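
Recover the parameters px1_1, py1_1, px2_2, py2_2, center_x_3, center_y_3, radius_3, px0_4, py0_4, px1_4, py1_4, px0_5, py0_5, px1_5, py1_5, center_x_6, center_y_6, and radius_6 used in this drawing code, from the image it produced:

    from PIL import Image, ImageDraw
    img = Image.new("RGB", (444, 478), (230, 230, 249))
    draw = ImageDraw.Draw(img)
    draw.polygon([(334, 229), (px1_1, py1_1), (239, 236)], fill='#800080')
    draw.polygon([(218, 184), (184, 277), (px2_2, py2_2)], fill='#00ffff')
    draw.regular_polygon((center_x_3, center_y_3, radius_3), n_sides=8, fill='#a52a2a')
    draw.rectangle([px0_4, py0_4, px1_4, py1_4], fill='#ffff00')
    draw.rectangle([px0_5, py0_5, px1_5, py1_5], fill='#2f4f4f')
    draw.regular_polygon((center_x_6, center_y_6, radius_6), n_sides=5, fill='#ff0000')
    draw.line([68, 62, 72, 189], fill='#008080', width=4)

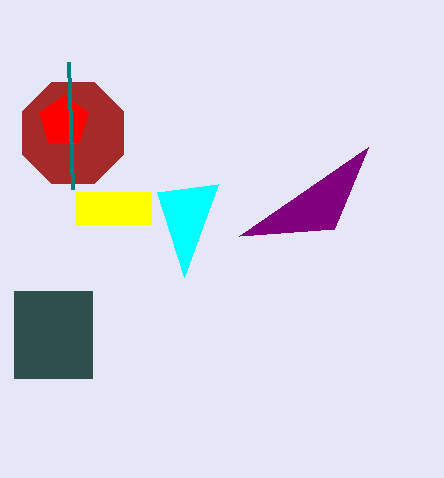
px1_1 = 368; py1_1 = 147; px2_2 = 157; py2_2 = 192; center_x_3 = 73; center_y_3 = 133; radius_3 = 55; px0_4 = 76; py0_4 = 192; px1_4 = 151; py1_4 = 224; px0_5 = 14; py0_5 = 291; px1_5 = 92; py1_5 = 378; center_x_6 = 64; center_y_6 = 121; radius_6 = 26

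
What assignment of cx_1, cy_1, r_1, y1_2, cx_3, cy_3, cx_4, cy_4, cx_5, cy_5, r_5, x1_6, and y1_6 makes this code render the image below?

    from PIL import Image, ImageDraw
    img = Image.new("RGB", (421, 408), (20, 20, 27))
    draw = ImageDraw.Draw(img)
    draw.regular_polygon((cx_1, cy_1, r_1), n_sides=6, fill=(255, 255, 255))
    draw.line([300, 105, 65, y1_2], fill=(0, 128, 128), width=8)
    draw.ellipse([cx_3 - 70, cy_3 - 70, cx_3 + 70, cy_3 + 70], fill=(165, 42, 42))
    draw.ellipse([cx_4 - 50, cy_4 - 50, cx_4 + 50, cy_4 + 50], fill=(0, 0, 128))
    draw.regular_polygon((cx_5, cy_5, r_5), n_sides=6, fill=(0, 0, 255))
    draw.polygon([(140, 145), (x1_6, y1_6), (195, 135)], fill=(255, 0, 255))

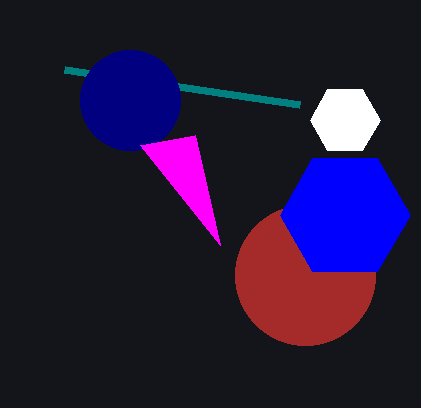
cx_1 = 345, cy_1 = 120, r_1 = 35, y1_2 = 70, cx_3 = 305, cy_3 = 275, cx_4 = 130, cy_4 = 100, cx_5 = 345, cy_5 = 215, r_5 = 65, x1_6 = 220, y1_6 = 245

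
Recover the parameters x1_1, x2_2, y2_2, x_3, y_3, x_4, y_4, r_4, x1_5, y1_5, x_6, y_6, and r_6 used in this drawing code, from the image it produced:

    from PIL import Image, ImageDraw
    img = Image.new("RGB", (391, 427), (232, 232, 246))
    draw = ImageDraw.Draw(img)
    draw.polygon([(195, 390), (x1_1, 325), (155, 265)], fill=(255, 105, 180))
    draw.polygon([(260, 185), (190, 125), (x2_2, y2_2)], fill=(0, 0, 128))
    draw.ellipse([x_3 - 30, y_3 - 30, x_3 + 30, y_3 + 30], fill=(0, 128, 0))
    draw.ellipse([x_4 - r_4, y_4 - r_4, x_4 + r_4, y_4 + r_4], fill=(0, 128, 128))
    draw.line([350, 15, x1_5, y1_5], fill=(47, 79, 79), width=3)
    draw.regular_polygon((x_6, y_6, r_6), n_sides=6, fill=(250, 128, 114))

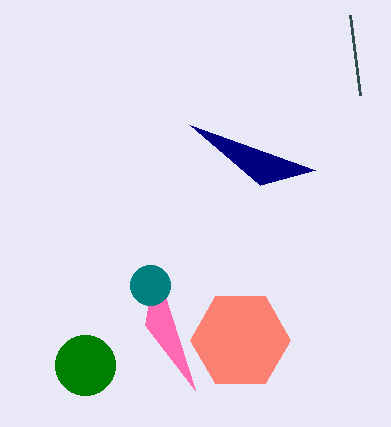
x1_1 = 145, x2_2 = 315, y2_2 = 170, x_3 = 85, y_3 = 365, x_4 = 150, y_4 = 285, r_4 = 20, x1_5 = 360, y1_5 = 95, x_6 = 240, y_6 = 340, r_6 = 50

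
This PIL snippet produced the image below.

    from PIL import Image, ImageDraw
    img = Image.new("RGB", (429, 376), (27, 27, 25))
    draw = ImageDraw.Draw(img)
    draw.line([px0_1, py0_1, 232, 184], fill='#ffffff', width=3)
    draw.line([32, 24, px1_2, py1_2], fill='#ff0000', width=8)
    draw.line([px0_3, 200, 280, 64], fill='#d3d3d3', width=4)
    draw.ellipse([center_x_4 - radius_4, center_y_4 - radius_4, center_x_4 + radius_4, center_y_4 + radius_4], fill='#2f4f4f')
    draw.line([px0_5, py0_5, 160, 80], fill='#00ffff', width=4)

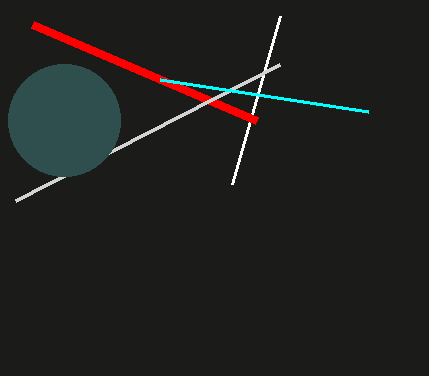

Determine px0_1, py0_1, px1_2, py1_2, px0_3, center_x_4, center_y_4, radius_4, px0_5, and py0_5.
px0_1 = 280
py0_1 = 16
px1_2 = 256
py1_2 = 120
px0_3 = 16
center_x_4 = 64
center_y_4 = 120
radius_4 = 56
px0_5 = 368
py0_5 = 112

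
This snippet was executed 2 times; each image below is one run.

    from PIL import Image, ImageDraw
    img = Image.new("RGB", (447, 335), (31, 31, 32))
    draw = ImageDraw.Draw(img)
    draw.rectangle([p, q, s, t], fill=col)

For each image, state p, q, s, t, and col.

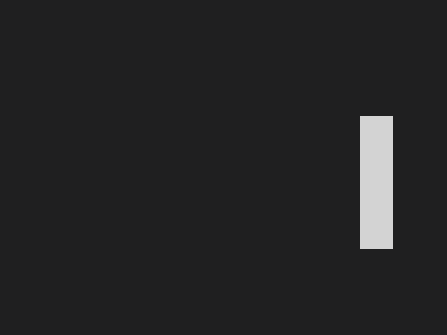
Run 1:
p = 360
q = 116
s = 392
t = 248
col = 'lightgray'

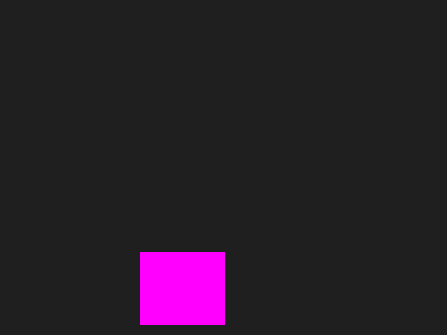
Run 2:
p = 140; q = 252; s = 224; t = 324; col = 'magenta'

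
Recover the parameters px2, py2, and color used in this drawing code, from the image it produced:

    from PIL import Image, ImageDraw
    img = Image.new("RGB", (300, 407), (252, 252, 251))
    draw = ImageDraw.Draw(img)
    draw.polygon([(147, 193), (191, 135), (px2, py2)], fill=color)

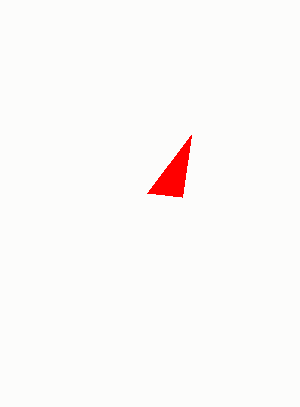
px2 = 182, py2 = 197, color = 'red'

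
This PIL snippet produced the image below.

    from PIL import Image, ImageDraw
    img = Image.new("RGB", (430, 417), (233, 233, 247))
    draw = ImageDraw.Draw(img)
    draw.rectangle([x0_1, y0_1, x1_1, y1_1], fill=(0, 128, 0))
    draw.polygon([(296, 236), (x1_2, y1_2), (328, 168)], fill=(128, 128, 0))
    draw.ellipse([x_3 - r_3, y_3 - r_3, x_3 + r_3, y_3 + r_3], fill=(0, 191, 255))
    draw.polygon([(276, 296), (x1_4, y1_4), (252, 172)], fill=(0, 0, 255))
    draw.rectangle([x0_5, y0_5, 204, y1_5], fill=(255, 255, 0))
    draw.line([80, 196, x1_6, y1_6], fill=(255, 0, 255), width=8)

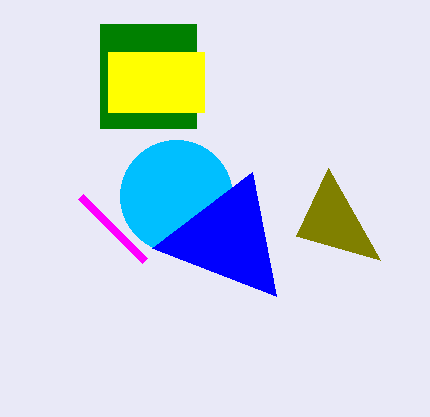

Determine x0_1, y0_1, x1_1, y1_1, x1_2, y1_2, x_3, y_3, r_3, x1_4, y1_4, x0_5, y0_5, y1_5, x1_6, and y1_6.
x0_1 = 100; y0_1 = 24; x1_1 = 196; y1_1 = 128; x1_2 = 380; y1_2 = 260; x_3 = 176; y_3 = 196; r_3 = 56; x1_4 = 152; y1_4 = 248; x0_5 = 108; y0_5 = 52; y1_5 = 112; x1_6 = 144; y1_6 = 260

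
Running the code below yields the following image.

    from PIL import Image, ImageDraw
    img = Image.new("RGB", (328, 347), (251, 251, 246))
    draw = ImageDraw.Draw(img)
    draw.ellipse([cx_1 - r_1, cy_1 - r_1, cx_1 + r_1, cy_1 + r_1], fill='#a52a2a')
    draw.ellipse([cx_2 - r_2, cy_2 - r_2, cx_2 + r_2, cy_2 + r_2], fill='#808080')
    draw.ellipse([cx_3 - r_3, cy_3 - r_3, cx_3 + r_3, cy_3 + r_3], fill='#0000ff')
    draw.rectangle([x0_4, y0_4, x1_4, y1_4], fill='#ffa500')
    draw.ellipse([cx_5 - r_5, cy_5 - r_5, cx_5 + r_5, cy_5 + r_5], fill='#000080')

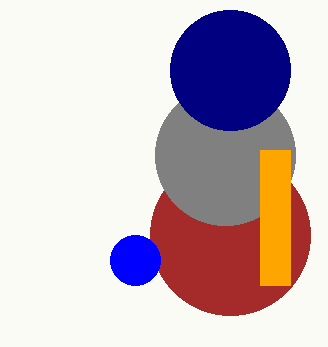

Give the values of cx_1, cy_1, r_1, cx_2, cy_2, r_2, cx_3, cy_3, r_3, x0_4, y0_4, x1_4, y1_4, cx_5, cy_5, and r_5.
cx_1 = 230, cy_1 = 235, r_1 = 80, cx_2 = 225, cy_2 = 155, r_2 = 70, cx_3 = 135, cy_3 = 260, r_3 = 25, x0_4 = 260, y0_4 = 150, x1_4 = 290, y1_4 = 285, cx_5 = 230, cy_5 = 70, r_5 = 60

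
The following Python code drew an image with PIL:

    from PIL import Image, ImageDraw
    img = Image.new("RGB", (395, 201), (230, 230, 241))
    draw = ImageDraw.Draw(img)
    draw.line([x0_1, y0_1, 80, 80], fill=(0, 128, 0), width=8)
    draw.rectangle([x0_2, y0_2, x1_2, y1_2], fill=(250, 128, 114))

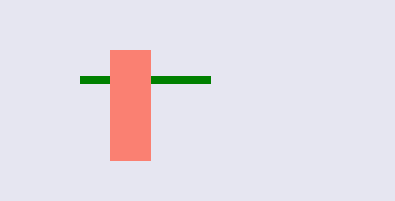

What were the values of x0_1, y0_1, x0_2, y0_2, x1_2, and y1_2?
x0_1 = 210
y0_1 = 80
x0_2 = 110
y0_2 = 50
x1_2 = 150
y1_2 = 160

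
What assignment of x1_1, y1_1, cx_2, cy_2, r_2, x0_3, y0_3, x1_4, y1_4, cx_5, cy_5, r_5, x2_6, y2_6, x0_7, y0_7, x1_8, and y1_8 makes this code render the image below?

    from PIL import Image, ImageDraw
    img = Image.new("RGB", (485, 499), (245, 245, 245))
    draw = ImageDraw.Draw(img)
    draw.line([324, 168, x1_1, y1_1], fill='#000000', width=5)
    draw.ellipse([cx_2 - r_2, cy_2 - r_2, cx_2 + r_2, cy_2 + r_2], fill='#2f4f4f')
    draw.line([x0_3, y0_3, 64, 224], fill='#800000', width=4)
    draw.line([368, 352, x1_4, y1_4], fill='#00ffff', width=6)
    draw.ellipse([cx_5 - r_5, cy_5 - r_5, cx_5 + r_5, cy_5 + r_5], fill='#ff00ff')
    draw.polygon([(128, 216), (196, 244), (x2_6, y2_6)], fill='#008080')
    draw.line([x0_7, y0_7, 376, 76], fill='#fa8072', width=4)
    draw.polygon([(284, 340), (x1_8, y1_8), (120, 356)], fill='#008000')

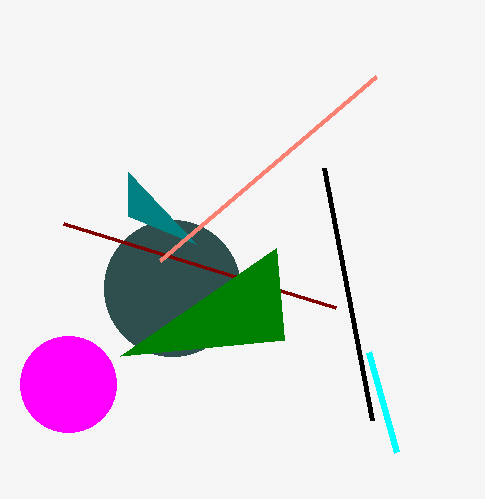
x1_1 = 372
y1_1 = 420
cx_2 = 172
cy_2 = 288
r_2 = 68
x0_3 = 336
y0_3 = 308
x1_4 = 396
y1_4 = 452
cx_5 = 68
cy_5 = 384
r_5 = 48
x2_6 = 128
y2_6 = 172
x0_7 = 160
y0_7 = 260
x1_8 = 276
y1_8 = 248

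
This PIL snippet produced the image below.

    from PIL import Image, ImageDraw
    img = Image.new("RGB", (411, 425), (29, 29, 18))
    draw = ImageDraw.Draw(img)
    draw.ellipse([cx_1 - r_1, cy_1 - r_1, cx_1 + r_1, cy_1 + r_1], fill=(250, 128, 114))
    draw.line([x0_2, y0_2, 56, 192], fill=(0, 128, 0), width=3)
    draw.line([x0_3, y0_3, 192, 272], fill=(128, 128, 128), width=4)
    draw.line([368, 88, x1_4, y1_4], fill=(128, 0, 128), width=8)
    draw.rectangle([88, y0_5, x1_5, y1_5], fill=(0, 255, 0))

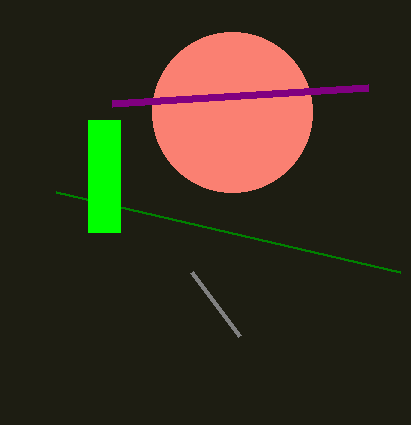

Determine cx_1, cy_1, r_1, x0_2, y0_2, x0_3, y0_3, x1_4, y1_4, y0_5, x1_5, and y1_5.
cx_1 = 232
cy_1 = 112
r_1 = 80
x0_2 = 400
y0_2 = 272
x0_3 = 240
y0_3 = 336
x1_4 = 112
y1_4 = 104
y0_5 = 120
x1_5 = 120
y1_5 = 232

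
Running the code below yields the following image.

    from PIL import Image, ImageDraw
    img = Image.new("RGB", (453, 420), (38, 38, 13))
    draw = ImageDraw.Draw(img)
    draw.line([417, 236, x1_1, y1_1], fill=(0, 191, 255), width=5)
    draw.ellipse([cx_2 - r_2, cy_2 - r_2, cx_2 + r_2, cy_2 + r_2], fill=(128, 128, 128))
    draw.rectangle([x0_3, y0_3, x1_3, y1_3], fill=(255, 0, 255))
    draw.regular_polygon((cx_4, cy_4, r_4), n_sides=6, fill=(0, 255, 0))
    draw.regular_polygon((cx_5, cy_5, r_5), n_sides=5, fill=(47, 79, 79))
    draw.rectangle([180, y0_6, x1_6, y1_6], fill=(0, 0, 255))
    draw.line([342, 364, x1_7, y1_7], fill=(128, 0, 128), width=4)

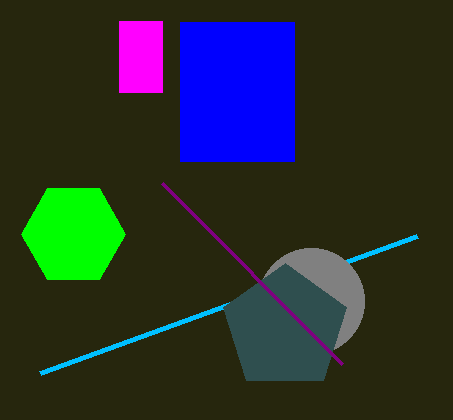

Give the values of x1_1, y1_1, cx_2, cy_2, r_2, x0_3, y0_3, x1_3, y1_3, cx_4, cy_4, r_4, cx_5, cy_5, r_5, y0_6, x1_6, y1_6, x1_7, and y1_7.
x1_1 = 40, y1_1 = 373, cx_2 = 311, cy_2 = 301, r_2 = 53, x0_3 = 119, y0_3 = 21, x1_3 = 162, y1_3 = 92, cx_4 = 73, cy_4 = 234, r_4 = 52, cx_5 = 285, cy_5 = 328, r_5 = 65, y0_6 = 22, x1_6 = 294, y1_6 = 161, x1_7 = 162, y1_7 = 183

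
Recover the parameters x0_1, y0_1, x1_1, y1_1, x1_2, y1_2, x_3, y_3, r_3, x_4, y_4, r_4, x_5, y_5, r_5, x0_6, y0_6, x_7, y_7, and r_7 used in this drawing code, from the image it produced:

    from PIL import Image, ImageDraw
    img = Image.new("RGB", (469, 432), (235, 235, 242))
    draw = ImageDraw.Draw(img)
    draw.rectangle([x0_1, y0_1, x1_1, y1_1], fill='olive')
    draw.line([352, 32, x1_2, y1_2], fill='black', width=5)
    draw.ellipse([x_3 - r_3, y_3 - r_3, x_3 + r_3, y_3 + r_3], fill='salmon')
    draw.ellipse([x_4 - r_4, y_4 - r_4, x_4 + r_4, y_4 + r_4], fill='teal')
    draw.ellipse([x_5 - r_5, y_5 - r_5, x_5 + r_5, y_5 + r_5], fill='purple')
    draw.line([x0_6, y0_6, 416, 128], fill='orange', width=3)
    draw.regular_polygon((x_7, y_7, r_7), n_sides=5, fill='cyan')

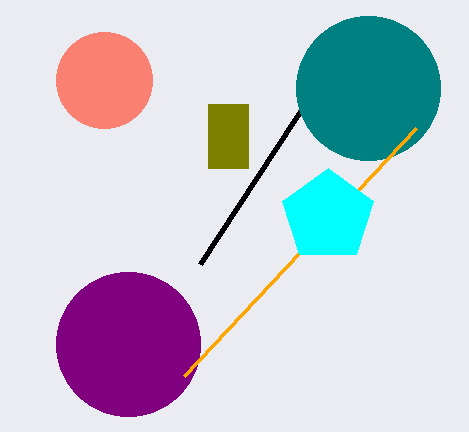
x0_1 = 208
y0_1 = 104
x1_1 = 248
y1_1 = 168
x1_2 = 200
y1_2 = 264
x_3 = 104
y_3 = 80
r_3 = 48
x_4 = 368
y_4 = 88
r_4 = 72
x_5 = 128
y_5 = 344
r_5 = 72
x0_6 = 184
y0_6 = 376
x_7 = 328
y_7 = 216
r_7 = 48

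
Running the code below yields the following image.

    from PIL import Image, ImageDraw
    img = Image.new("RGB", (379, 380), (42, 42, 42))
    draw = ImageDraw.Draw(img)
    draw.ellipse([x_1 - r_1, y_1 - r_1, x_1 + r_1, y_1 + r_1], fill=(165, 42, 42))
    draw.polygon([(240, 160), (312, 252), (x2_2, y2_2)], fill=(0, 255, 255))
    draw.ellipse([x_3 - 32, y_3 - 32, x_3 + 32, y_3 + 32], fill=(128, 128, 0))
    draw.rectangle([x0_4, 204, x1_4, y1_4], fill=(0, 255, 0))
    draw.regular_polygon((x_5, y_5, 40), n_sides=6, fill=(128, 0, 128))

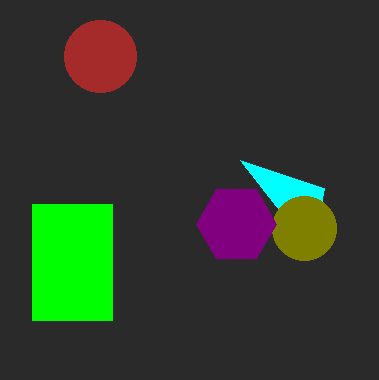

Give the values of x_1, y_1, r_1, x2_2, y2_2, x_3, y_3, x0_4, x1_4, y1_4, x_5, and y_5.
x_1 = 100, y_1 = 56, r_1 = 36, x2_2 = 324, y2_2 = 188, x_3 = 304, y_3 = 228, x0_4 = 32, x1_4 = 112, y1_4 = 320, x_5 = 236, y_5 = 224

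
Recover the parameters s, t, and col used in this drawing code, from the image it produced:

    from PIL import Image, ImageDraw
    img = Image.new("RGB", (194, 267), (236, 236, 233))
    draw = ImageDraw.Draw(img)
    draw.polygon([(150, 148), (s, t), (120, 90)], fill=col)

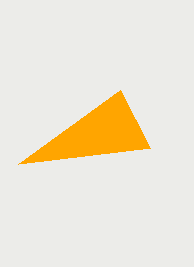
s = 18; t = 164; col = 'orange'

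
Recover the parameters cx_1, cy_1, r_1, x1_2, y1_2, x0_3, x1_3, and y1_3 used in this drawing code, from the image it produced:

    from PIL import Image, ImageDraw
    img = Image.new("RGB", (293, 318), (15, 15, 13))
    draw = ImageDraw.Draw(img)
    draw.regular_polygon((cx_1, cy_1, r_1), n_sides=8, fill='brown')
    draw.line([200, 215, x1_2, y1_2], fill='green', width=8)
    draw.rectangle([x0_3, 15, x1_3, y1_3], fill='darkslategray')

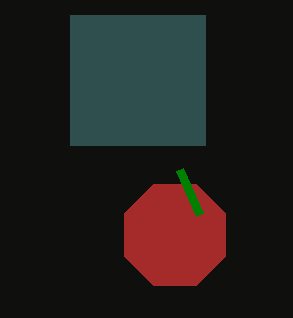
cx_1 = 175
cy_1 = 235
r_1 = 55
x1_2 = 180
y1_2 = 170
x0_3 = 70
x1_3 = 205
y1_3 = 145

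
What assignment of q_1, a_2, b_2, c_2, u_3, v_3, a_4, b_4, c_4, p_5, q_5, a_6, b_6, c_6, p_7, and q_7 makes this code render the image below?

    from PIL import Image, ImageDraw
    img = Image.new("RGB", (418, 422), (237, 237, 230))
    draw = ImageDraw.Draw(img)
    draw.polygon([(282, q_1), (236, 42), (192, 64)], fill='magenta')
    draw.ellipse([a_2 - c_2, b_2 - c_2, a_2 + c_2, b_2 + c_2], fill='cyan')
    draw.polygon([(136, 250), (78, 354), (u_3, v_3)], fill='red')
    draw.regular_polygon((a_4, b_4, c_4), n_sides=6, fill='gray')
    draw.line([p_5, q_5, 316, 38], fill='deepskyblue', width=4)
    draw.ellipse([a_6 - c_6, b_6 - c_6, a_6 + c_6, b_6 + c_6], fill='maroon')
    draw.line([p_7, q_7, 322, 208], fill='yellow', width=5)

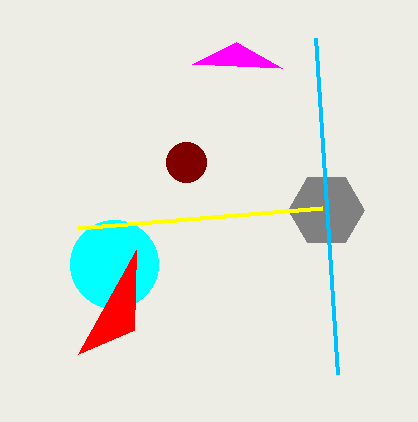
q_1 = 68; a_2 = 114; b_2 = 264; c_2 = 44; u_3 = 134; v_3 = 330; a_4 = 326; b_4 = 210; c_4 = 38; p_5 = 338; q_5 = 374; a_6 = 186; b_6 = 162; c_6 = 20; p_7 = 78; q_7 = 228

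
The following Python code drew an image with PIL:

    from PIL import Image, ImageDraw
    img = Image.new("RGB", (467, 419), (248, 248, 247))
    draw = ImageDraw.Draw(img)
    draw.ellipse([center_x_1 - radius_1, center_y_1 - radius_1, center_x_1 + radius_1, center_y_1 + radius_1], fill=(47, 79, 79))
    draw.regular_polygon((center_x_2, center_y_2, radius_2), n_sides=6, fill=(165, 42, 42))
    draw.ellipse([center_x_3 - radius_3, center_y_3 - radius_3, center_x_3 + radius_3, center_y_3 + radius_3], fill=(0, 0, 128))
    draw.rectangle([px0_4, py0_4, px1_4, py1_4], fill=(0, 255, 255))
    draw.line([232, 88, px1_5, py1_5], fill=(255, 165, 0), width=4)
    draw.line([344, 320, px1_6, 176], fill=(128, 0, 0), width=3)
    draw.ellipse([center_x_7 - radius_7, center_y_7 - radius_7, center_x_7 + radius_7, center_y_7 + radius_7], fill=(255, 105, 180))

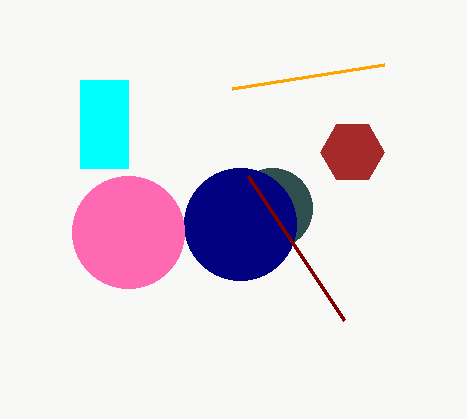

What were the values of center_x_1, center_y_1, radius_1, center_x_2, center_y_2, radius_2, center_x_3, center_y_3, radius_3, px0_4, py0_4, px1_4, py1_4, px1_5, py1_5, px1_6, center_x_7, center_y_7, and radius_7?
center_x_1 = 272; center_y_1 = 208; radius_1 = 40; center_x_2 = 352; center_y_2 = 152; radius_2 = 32; center_x_3 = 240; center_y_3 = 224; radius_3 = 56; px0_4 = 80; py0_4 = 80; px1_4 = 128; py1_4 = 168; px1_5 = 384; py1_5 = 64; px1_6 = 248; center_x_7 = 128; center_y_7 = 232; radius_7 = 56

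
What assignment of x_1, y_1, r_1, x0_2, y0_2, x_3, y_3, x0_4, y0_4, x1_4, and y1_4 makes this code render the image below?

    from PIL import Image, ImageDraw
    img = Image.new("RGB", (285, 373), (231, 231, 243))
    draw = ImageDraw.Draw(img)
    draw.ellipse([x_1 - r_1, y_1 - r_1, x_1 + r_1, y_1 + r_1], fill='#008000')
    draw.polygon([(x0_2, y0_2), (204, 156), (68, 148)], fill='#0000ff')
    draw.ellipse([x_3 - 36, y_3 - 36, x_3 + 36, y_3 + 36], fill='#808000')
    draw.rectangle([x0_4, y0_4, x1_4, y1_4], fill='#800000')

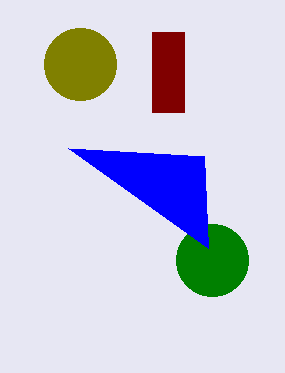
x_1 = 212; y_1 = 260; r_1 = 36; x0_2 = 208; y0_2 = 248; x_3 = 80; y_3 = 64; x0_4 = 152; y0_4 = 32; x1_4 = 184; y1_4 = 112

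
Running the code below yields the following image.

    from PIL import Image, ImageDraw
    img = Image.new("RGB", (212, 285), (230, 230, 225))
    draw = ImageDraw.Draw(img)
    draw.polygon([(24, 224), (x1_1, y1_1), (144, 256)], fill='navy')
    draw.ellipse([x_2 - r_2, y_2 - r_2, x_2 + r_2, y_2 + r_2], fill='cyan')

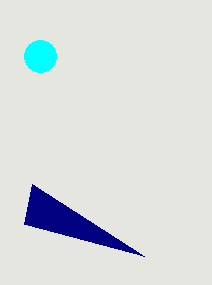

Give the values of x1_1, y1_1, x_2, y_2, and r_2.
x1_1 = 32; y1_1 = 184; x_2 = 40; y_2 = 56; r_2 = 16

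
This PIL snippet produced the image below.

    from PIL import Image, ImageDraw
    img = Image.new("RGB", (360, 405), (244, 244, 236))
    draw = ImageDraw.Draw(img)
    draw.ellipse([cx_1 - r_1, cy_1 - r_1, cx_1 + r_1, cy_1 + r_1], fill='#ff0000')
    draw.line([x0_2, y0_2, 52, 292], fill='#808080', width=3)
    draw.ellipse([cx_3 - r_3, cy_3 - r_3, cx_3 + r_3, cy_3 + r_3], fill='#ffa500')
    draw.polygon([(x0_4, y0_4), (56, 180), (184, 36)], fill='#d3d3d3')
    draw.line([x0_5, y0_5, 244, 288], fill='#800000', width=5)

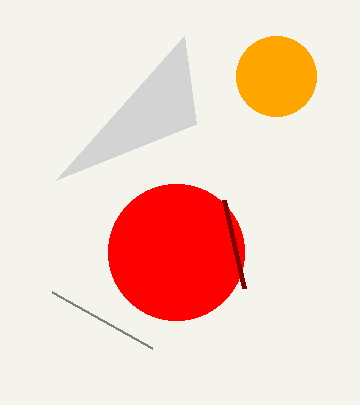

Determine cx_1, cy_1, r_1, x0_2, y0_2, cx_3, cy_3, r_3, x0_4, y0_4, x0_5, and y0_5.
cx_1 = 176, cy_1 = 252, r_1 = 68, x0_2 = 152, y0_2 = 348, cx_3 = 276, cy_3 = 76, r_3 = 40, x0_4 = 196, y0_4 = 124, x0_5 = 224, y0_5 = 200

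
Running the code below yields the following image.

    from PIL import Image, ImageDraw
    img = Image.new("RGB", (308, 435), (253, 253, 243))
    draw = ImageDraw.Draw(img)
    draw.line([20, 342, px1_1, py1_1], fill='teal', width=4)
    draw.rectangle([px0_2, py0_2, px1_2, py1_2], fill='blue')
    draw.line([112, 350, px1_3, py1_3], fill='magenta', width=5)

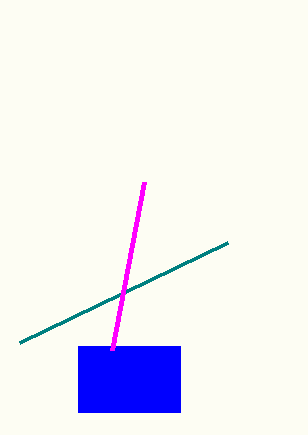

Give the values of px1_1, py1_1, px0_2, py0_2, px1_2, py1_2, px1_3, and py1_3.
px1_1 = 228
py1_1 = 242
px0_2 = 78
py0_2 = 346
px1_2 = 180
py1_2 = 412
px1_3 = 144
py1_3 = 182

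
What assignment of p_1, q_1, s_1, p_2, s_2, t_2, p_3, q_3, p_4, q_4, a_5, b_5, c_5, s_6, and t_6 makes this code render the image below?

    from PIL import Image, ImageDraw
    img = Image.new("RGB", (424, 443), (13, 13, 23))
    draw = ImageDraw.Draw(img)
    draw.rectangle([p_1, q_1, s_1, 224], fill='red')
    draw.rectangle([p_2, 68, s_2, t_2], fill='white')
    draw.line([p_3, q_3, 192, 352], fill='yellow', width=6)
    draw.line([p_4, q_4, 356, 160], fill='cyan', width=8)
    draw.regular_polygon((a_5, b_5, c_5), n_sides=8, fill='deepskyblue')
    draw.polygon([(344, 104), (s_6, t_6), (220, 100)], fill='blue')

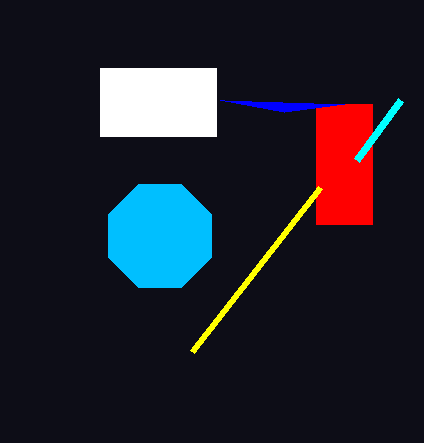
p_1 = 316, q_1 = 104, s_1 = 372, p_2 = 100, s_2 = 216, t_2 = 136, p_3 = 320, q_3 = 188, p_4 = 400, q_4 = 100, a_5 = 160, b_5 = 236, c_5 = 56, s_6 = 284, t_6 = 112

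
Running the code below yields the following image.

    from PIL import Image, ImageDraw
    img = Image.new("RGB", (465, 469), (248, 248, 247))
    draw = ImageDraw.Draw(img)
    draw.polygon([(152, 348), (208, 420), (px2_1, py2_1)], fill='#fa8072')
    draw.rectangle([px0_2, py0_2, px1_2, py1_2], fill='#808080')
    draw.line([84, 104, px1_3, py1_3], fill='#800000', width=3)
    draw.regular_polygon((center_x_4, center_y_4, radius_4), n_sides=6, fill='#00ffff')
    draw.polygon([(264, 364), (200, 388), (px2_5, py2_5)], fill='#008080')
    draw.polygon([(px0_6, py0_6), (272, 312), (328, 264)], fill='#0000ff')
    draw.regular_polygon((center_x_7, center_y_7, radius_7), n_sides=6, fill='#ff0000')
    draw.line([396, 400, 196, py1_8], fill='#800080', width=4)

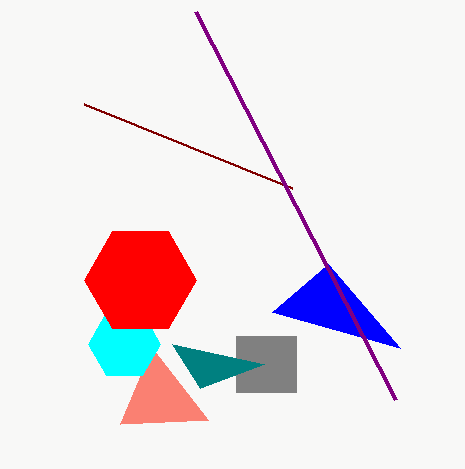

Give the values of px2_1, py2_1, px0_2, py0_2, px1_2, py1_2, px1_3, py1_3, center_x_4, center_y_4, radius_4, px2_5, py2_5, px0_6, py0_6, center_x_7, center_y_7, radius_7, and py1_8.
px2_1 = 120, py2_1 = 424, px0_2 = 236, py0_2 = 336, px1_2 = 296, py1_2 = 392, px1_3 = 292, py1_3 = 188, center_x_4 = 124, center_y_4 = 344, radius_4 = 36, px2_5 = 172, py2_5 = 344, px0_6 = 400, py0_6 = 348, center_x_7 = 140, center_y_7 = 280, radius_7 = 56, py1_8 = 12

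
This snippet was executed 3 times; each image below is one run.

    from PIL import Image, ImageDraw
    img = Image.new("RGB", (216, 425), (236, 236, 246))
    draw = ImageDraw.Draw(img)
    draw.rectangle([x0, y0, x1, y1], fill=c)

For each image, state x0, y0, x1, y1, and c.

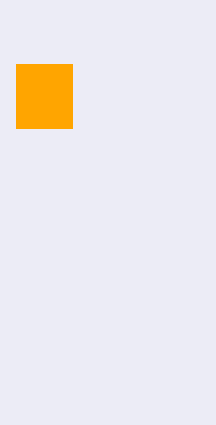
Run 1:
x0 = 16, y0 = 64, x1 = 72, y1 = 128, c = 'orange'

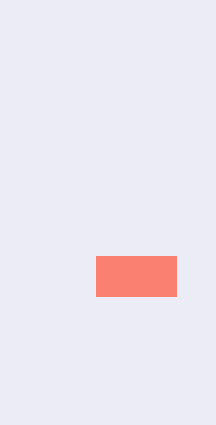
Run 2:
x0 = 96, y0 = 256, x1 = 176, y1 = 296, c = 'salmon'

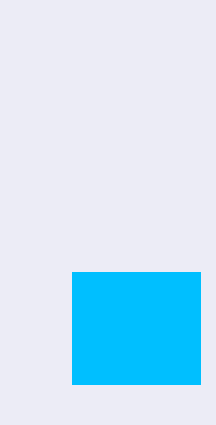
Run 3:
x0 = 72, y0 = 272, x1 = 200, y1 = 384, c = 'deepskyblue'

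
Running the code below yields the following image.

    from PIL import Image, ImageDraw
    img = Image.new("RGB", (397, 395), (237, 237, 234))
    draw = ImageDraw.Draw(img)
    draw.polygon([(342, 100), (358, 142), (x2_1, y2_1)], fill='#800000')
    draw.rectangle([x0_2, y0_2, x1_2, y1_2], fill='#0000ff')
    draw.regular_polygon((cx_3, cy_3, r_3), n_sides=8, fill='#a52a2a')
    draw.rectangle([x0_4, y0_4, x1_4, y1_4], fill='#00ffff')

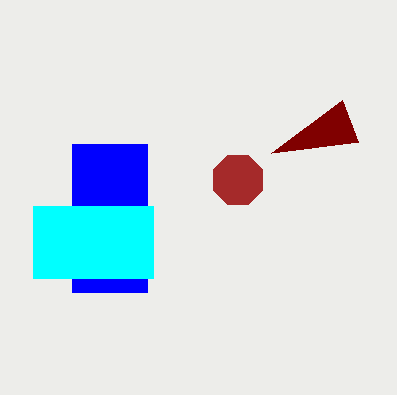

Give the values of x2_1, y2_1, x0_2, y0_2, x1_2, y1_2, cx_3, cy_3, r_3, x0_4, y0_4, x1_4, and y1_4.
x2_1 = 271, y2_1 = 153, x0_2 = 72, y0_2 = 144, x1_2 = 147, y1_2 = 292, cx_3 = 238, cy_3 = 180, r_3 = 27, x0_4 = 33, y0_4 = 206, x1_4 = 153, y1_4 = 278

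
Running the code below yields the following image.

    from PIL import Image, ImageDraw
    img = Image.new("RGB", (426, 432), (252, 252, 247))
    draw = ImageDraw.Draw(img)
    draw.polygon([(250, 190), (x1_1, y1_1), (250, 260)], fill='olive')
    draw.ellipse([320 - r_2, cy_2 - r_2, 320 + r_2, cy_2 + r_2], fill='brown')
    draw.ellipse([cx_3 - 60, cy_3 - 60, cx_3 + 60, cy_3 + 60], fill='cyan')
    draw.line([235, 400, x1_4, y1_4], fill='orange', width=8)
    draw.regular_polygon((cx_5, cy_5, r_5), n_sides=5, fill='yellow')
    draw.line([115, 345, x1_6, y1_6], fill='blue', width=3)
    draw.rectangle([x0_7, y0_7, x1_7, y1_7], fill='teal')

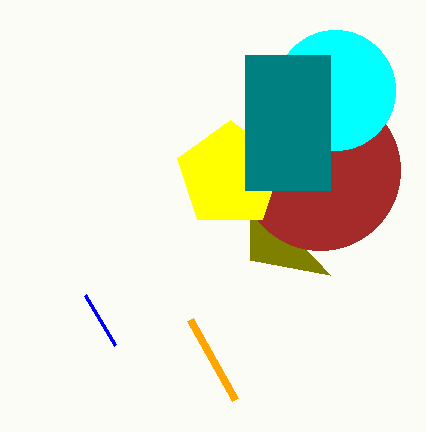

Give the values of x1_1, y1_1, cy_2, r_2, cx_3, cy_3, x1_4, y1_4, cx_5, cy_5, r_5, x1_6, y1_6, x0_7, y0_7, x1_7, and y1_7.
x1_1 = 330; y1_1 = 275; cy_2 = 170; r_2 = 80; cx_3 = 335; cy_3 = 90; x1_4 = 190; y1_4 = 320; cx_5 = 230; cy_5 = 175; r_5 = 55; x1_6 = 85; y1_6 = 295; x0_7 = 245; y0_7 = 55; x1_7 = 330; y1_7 = 190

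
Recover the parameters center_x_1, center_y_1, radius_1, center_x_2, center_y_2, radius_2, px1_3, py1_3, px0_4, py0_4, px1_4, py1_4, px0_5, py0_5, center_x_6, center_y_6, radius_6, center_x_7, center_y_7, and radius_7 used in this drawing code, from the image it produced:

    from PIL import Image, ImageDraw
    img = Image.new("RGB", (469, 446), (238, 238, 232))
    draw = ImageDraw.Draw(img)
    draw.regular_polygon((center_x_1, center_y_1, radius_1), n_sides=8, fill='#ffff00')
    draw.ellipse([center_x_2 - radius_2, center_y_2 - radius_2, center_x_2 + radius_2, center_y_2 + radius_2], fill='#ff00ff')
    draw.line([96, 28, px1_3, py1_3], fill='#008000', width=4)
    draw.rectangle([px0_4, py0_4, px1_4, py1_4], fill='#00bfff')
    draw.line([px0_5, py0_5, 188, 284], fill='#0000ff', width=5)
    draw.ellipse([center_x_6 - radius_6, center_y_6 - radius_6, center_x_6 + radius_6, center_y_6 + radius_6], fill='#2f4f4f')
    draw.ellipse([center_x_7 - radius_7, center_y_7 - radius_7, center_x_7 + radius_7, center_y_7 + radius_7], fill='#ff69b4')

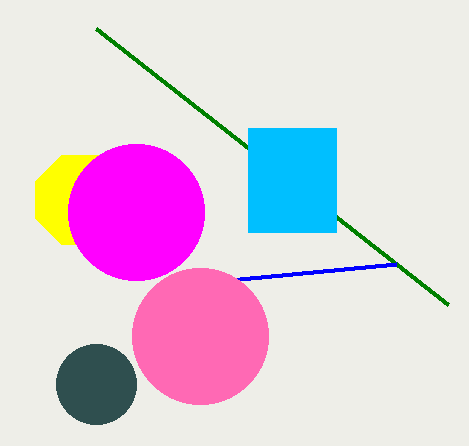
center_x_1 = 80
center_y_1 = 200
radius_1 = 48
center_x_2 = 136
center_y_2 = 212
radius_2 = 68
px1_3 = 448
py1_3 = 304
px0_4 = 248
py0_4 = 128
px1_4 = 336
py1_4 = 232
px0_5 = 396
py0_5 = 264
center_x_6 = 96
center_y_6 = 384
radius_6 = 40
center_x_7 = 200
center_y_7 = 336
radius_7 = 68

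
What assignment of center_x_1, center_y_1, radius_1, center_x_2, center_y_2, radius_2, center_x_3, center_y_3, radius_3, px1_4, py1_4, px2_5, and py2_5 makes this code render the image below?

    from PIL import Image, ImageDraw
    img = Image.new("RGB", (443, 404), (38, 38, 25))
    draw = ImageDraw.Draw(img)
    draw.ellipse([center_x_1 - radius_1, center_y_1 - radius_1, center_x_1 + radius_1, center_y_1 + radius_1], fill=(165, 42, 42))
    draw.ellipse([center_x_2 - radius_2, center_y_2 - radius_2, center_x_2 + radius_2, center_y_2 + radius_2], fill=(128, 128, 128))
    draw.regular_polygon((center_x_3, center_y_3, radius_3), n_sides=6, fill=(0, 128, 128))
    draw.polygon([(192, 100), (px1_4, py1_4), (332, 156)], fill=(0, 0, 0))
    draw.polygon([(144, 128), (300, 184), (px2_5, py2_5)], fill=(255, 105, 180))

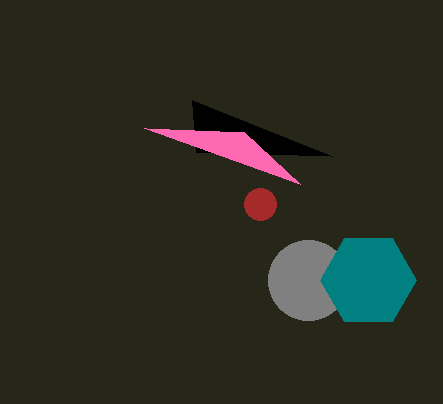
center_x_1 = 260, center_y_1 = 204, radius_1 = 16, center_x_2 = 308, center_y_2 = 280, radius_2 = 40, center_x_3 = 368, center_y_3 = 280, radius_3 = 48, px1_4 = 196, py1_4 = 152, px2_5 = 244, py2_5 = 132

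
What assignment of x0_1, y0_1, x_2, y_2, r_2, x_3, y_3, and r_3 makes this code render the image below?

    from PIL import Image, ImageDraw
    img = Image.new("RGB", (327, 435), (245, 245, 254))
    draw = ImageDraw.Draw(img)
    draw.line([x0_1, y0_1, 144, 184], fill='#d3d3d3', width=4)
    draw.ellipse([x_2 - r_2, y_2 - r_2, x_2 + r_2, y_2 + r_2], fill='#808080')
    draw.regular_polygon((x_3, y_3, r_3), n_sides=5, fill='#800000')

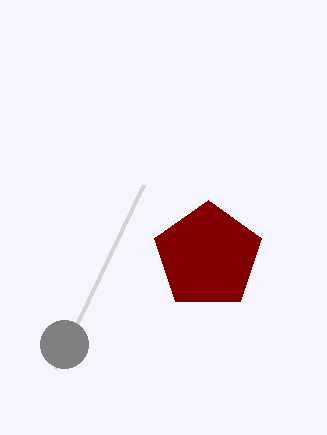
x0_1 = 56
y0_1 = 368
x_2 = 64
y_2 = 344
r_2 = 24
x_3 = 208
y_3 = 256
r_3 = 56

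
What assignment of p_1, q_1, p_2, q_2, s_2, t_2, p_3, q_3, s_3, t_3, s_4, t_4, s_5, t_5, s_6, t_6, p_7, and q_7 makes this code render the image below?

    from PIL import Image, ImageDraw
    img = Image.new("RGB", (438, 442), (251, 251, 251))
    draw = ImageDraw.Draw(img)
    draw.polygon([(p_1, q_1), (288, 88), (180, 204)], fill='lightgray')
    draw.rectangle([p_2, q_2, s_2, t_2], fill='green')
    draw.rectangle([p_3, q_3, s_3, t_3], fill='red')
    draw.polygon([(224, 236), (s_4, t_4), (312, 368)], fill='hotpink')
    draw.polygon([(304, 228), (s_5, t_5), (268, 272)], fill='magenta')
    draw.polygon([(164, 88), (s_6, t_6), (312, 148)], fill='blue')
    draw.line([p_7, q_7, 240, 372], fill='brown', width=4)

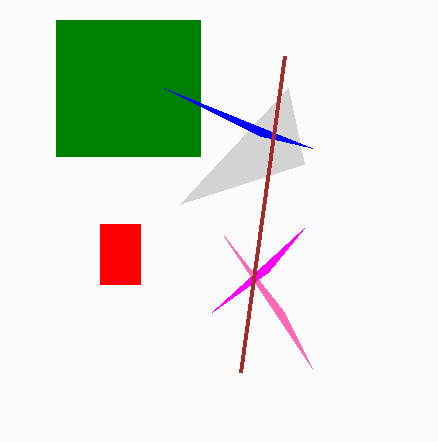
p_1 = 304
q_1 = 164
p_2 = 56
q_2 = 20
s_2 = 200
t_2 = 156
p_3 = 100
q_3 = 224
s_3 = 140
t_3 = 284
s_4 = 284
t_4 = 312
s_5 = 212
t_5 = 312
s_6 = 260
t_6 = 136
p_7 = 284
q_7 = 56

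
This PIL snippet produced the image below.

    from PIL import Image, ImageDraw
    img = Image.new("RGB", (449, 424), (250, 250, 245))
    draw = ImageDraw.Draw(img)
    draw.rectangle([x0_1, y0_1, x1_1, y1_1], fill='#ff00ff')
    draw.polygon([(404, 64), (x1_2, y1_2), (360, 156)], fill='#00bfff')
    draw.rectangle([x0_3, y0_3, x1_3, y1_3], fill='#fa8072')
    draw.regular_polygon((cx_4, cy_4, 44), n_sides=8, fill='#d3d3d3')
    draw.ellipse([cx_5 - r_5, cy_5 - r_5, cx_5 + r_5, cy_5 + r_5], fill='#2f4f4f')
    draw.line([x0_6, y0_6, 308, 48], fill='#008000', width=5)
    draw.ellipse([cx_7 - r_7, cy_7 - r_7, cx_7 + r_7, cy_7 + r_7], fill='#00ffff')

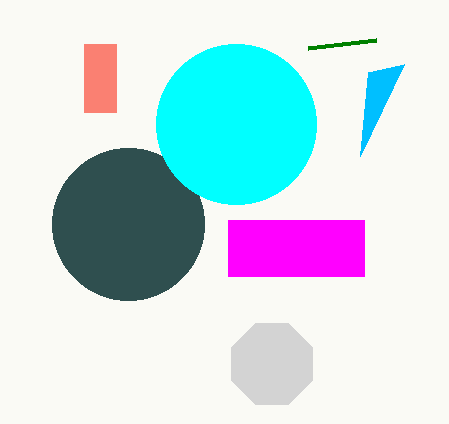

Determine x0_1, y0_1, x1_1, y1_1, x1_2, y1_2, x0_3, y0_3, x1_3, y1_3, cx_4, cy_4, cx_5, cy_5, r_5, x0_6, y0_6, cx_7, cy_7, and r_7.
x0_1 = 228; y0_1 = 220; x1_1 = 364; y1_1 = 276; x1_2 = 368; y1_2 = 72; x0_3 = 84; y0_3 = 44; x1_3 = 116; y1_3 = 112; cx_4 = 272; cy_4 = 364; cx_5 = 128; cy_5 = 224; r_5 = 76; x0_6 = 376; y0_6 = 40; cx_7 = 236; cy_7 = 124; r_7 = 80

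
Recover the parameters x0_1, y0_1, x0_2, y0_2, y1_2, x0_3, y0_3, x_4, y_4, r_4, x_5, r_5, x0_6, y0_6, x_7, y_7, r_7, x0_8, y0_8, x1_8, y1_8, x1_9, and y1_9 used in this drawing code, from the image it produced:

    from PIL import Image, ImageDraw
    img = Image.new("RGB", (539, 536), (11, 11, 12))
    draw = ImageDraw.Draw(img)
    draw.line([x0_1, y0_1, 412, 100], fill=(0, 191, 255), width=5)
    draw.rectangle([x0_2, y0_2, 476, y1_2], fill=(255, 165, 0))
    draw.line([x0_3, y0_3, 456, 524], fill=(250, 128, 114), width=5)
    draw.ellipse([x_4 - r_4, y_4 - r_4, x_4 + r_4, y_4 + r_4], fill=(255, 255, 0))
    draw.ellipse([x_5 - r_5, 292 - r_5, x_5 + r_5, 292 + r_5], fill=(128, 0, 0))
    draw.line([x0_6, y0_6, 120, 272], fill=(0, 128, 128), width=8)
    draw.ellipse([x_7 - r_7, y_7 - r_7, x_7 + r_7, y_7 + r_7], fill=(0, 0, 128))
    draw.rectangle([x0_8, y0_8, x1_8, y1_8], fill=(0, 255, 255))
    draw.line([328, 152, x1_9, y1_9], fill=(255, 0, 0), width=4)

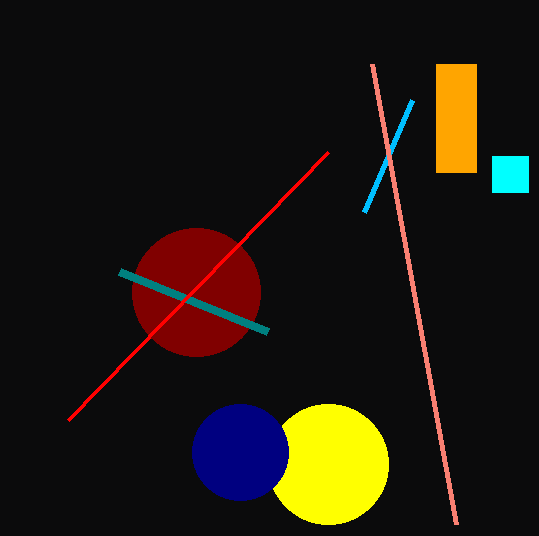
x0_1 = 364; y0_1 = 212; x0_2 = 436; y0_2 = 64; y1_2 = 172; x0_3 = 372; y0_3 = 64; x_4 = 328; y_4 = 464; r_4 = 60; x_5 = 196; r_5 = 64; x0_6 = 268; y0_6 = 332; x_7 = 240; y_7 = 452; r_7 = 48; x0_8 = 492; y0_8 = 156; x1_8 = 528; y1_8 = 192; x1_9 = 68; y1_9 = 420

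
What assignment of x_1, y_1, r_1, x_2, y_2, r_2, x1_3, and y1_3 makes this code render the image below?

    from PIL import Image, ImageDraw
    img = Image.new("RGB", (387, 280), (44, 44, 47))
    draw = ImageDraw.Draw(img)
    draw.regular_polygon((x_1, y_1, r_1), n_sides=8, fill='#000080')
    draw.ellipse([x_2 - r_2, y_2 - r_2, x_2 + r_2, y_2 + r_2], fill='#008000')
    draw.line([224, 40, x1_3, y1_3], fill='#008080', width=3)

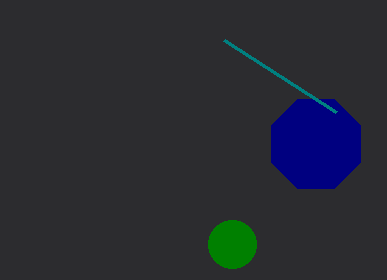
x_1 = 316; y_1 = 144; r_1 = 48; x_2 = 232; y_2 = 244; r_2 = 24; x1_3 = 336; y1_3 = 112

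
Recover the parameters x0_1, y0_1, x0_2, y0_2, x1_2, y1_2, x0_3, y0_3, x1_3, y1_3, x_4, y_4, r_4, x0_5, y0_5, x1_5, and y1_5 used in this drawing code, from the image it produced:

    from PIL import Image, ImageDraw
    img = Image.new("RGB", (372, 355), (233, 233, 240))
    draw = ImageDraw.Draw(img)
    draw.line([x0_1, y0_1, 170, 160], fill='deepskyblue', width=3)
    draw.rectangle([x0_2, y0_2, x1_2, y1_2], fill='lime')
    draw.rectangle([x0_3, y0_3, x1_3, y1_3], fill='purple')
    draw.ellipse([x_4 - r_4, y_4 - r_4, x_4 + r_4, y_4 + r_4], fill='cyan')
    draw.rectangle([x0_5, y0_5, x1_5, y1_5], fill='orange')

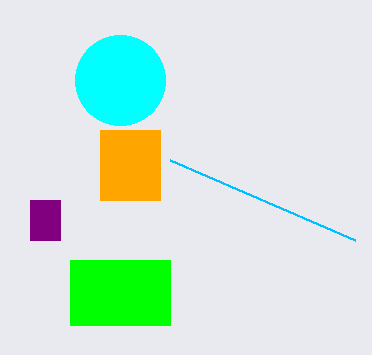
x0_1 = 355
y0_1 = 240
x0_2 = 70
y0_2 = 260
x1_2 = 170
y1_2 = 325
x0_3 = 30
y0_3 = 200
x1_3 = 60
y1_3 = 240
x_4 = 120
y_4 = 80
r_4 = 45
x0_5 = 100
y0_5 = 130
x1_5 = 160
y1_5 = 200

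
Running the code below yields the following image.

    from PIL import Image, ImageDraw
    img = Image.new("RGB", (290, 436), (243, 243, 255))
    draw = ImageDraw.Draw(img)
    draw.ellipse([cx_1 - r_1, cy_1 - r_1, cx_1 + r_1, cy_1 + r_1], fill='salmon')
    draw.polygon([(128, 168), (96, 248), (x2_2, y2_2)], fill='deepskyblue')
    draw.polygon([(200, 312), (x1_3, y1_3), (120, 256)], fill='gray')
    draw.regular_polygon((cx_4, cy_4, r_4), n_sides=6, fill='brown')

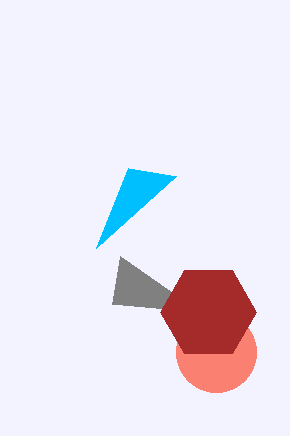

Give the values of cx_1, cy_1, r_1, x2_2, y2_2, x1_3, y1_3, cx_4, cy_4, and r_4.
cx_1 = 216, cy_1 = 352, r_1 = 40, x2_2 = 176, y2_2 = 176, x1_3 = 112, y1_3 = 304, cx_4 = 208, cy_4 = 312, r_4 = 48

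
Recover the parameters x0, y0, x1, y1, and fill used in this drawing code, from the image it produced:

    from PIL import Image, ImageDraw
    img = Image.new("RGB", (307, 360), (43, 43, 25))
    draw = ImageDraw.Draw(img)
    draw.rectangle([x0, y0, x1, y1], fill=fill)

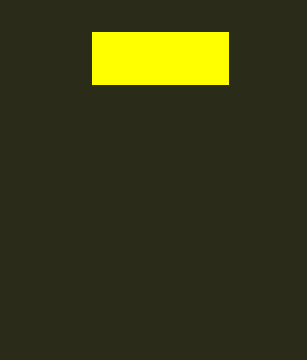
x0 = 92, y0 = 32, x1 = 228, y1 = 84, fill = 'yellow'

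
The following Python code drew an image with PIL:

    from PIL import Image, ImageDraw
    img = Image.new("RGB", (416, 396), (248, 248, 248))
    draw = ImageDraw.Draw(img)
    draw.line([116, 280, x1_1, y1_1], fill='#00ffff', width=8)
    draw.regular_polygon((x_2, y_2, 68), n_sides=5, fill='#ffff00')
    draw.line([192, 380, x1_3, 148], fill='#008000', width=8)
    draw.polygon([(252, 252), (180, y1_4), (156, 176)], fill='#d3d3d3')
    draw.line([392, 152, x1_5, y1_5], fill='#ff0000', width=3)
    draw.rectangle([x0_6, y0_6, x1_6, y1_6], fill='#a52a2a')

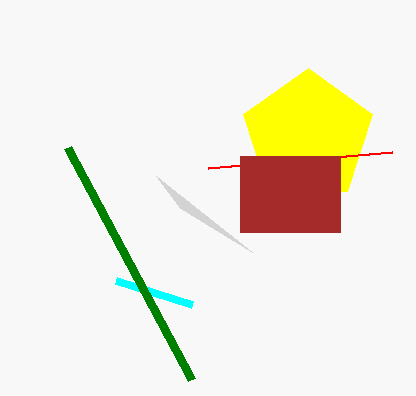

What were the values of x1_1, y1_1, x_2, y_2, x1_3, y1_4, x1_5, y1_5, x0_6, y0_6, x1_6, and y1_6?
x1_1 = 192, y1_1 = 304, x_2 = 308, y_2 = 136, x1_3 = 68, y1_4 = 208, x1_5 = 208, y1_5 = 168, x0_6 = 240, y0_6 = 156, x1_6 = 340, y1_6 = 232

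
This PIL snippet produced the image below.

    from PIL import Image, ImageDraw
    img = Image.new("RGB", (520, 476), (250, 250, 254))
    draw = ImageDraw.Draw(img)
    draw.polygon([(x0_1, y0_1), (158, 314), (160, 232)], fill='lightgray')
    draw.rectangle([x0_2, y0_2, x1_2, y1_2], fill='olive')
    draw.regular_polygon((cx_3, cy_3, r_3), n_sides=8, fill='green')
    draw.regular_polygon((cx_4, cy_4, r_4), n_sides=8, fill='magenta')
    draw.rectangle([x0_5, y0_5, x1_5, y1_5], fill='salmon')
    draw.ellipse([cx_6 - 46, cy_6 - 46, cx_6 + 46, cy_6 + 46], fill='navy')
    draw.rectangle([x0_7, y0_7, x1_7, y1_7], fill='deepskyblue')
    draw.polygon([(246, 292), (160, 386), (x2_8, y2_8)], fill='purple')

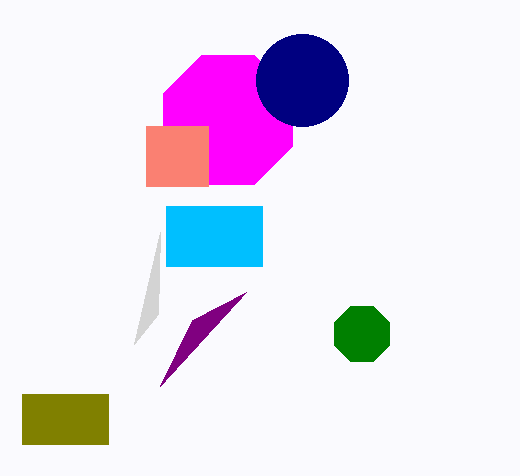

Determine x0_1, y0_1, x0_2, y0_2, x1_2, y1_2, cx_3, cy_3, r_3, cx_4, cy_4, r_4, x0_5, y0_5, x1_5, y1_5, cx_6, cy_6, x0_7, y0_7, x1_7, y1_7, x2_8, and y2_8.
x0_1 = 134; y0_1 = 344; x0_2 = 22; y0_2 = 394; x1_2 = 108; y1_2 = 444; cx_3 = 362; cy_3 = 334; r_3 = 30; cx_4 = 228; cy_4 = 120; r_4 = 70; x0_5 = 146; y0_5 = 126; x1_5 = 208; y1_5 = 186; cx_6 = 302; cy_6 = 80; x0_7 = 166; y0_7 = 206; x1_7 = 262; y1_7 = 266; x2_8 = 192; y2_8 = 320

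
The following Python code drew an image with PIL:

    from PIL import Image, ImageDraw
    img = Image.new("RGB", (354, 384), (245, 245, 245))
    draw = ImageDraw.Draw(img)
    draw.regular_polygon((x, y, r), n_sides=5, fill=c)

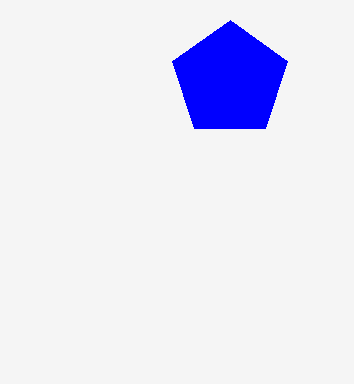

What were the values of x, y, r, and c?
x = 230
y = 80
r = 60
c = 'blue'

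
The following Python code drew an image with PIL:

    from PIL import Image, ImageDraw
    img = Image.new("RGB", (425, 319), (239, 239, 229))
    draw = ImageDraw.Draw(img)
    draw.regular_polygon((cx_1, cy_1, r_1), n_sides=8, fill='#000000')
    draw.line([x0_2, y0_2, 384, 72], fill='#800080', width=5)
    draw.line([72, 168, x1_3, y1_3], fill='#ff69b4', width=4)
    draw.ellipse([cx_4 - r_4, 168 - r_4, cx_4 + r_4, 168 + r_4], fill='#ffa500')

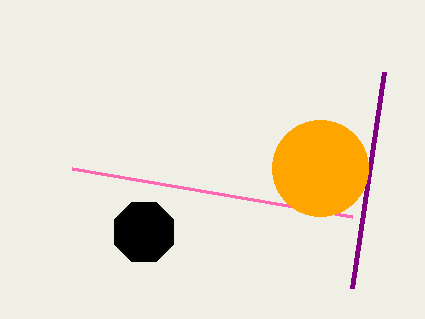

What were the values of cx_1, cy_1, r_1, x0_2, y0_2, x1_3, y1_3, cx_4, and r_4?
cx_1 = 144
cy_1 = 232
r_1 = 32
x0_2 = 352
y0_2 = 288
x1_3 = 352
y1_3 = 216
cx_4 = 320
r_4 = 48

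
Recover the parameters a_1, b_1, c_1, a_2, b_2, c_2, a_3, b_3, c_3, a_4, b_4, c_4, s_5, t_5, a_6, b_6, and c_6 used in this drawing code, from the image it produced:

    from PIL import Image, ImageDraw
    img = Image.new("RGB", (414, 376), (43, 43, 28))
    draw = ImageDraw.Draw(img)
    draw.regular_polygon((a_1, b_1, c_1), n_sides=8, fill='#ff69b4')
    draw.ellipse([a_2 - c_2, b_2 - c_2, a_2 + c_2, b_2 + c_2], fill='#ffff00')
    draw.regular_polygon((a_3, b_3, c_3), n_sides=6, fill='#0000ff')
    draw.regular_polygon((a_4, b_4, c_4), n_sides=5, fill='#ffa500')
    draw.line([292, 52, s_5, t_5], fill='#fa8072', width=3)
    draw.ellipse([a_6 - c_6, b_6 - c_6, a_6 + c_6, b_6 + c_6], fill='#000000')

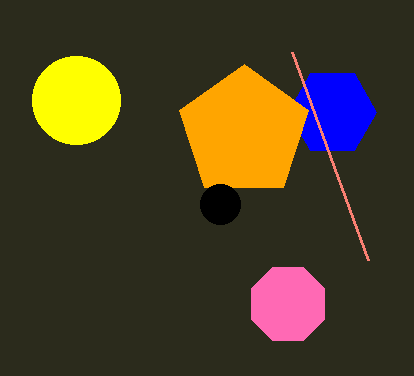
a_1 = 288; b_1 = 304; c_1 = 40; a_2 = 76; b_2 = 100; c_2 = 44; a_3 = 332; b_3 = 112; c_3 = 44; a_4 = 244; b_4 = 132; c_4 = 68; s_5 = 368; t_5 = 260; a_6 = 220; b_6 = 204; c_6 = 20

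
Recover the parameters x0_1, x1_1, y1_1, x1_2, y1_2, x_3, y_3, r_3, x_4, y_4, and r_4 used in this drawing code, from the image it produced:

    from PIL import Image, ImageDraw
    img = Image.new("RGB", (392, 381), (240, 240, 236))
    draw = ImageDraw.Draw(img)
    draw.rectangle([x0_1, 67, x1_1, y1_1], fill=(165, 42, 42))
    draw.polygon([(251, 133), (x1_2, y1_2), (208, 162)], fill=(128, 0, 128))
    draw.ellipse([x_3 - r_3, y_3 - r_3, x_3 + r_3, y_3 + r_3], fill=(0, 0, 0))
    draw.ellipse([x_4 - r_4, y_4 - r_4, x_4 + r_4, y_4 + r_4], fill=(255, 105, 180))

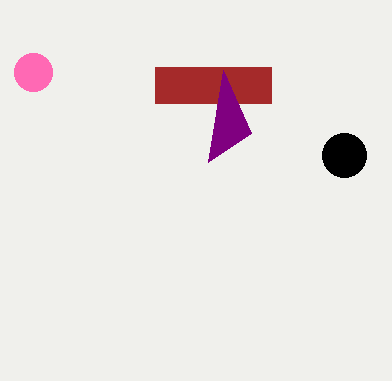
x0_1 = 155; x1_1 = 271; y1_1 = 103; x1_2 = 223; y1_2 = 70; x_3 = 344; y_3 = 155; r_3 = 22; x_4 = 33; y_4 = 72; r_4 = 19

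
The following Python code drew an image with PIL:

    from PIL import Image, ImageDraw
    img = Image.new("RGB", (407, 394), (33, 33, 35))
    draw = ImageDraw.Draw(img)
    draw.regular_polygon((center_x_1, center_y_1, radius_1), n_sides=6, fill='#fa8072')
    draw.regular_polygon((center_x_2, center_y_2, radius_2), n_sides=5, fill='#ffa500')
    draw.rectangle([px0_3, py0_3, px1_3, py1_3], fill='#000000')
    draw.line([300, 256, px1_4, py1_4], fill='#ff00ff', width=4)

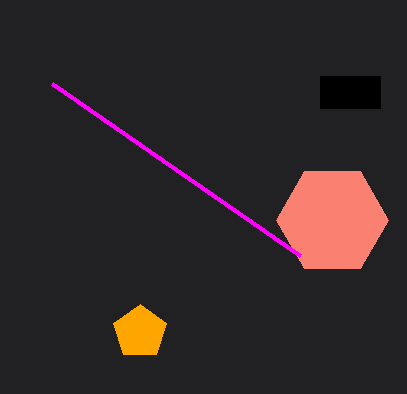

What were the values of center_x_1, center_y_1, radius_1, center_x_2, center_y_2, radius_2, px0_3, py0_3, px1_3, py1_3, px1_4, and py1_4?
center_x_1 = 332, center_y_1 = 220, radius_1 = 56, center_x_2 = 140, center_y_2 = 332, radius_2 = 28, px0_3 = 320, py0_3 = 76, px1_3 = 380, py1_3 = 108, px1_4 = 52, py1_4 = 84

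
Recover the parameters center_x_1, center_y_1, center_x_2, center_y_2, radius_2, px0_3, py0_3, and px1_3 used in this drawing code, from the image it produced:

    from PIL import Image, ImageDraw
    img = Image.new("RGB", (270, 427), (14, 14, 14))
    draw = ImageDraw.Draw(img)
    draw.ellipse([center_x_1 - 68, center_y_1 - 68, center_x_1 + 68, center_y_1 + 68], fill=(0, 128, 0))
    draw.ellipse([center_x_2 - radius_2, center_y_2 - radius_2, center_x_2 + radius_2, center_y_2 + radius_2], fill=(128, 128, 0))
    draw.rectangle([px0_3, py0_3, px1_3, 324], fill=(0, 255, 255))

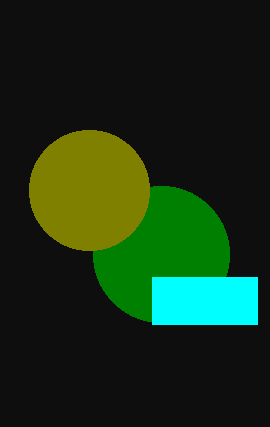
center_x_1 = 161, center_y_1 = 254, center_x_2 = 89, center_y_2 = 190, radius_2 = 60, px0_3 = 152, py0_3 = 277, px1_3 = 257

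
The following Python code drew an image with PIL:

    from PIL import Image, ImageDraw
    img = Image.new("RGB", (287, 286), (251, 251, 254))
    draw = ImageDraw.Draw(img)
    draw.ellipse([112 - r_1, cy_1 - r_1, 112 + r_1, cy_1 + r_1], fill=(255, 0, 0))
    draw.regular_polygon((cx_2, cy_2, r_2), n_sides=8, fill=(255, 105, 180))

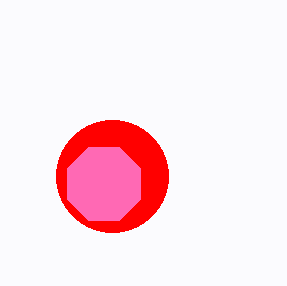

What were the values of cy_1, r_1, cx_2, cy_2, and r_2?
cy_1 = 176
r_1 = 56
cx_2 = 104
cy_2 = 184
r_2 = 40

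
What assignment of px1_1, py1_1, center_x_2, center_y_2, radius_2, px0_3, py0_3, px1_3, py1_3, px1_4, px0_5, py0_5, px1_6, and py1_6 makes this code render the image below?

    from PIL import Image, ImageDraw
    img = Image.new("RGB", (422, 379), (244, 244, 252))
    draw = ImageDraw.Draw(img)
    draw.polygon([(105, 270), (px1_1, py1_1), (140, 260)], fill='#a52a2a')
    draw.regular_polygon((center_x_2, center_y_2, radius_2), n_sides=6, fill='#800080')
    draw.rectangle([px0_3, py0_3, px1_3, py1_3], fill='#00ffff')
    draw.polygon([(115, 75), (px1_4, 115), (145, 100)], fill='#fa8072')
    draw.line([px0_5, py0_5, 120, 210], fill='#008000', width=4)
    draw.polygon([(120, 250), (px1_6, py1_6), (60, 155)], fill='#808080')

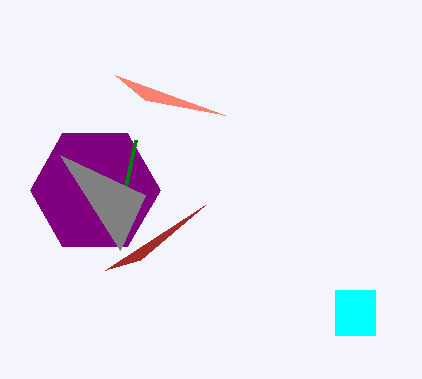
px1_1 = 205; py1_1 = 205; center_x_2 = 95; center_y_2 = 190; radius_2 = 65; px0_3 = 335; py0_3 = 290; px1_3 = 375; py1_3 = 335; px1_4 = 225; px0_5 = 135; py0_5 = 140; px1_6 = 145; py1_6 = 195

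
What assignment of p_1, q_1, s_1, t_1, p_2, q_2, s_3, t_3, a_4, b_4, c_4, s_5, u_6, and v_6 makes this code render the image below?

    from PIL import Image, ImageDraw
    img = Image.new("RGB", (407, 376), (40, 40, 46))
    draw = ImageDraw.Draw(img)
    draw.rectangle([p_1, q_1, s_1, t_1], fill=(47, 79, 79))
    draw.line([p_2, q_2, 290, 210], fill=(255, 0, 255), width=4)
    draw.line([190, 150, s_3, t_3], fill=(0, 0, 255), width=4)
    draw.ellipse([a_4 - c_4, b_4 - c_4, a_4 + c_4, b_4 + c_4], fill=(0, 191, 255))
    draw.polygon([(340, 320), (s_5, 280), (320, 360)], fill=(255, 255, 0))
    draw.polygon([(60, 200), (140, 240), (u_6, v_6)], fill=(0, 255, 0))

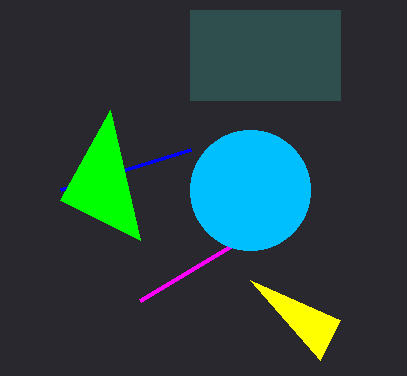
p_1 = 190
q_1 = 10
s_1 = 340
t_1 = 100
p_2 = 140
q_2 = 300
s_3 = 60
t_3 = 190
a_4 = 250
b_4 = 190
c_4 = 60
s_5 = 250
u_6 = 110
v_6 = 110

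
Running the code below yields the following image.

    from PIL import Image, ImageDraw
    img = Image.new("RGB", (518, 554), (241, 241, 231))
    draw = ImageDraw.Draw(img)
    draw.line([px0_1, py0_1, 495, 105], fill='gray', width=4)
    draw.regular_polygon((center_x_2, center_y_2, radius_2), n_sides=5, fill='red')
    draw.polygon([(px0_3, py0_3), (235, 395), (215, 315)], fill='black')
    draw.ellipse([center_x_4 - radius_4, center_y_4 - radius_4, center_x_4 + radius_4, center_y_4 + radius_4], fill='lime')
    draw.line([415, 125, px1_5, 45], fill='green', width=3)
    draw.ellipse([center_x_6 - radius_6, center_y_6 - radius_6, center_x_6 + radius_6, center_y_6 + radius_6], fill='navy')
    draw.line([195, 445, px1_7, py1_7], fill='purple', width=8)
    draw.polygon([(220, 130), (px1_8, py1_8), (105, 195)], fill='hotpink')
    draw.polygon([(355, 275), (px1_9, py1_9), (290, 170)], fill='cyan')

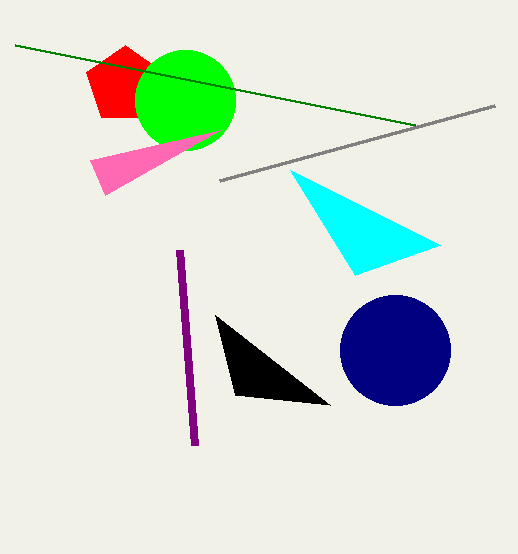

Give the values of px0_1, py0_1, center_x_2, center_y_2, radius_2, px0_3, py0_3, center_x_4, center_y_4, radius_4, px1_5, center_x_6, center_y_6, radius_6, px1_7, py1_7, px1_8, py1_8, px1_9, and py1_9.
px0_1 = 220; py0_1 = 180; center_x_2 = 125; center_y_2 = 85; radius_2 = 40; px0_3 = 330; py0_3 = 405; center_x_4 = 185; center_y_4 = 100; radius_4 = 50; px1_5 = 15; center_x_6 = 395; center_y_6 = 350; radius_6 = 55; px1_7 = 180; py1_7 = 250; px1_8 = 90; py1_8 = 160; px1_9 = 440; py1_9 = 245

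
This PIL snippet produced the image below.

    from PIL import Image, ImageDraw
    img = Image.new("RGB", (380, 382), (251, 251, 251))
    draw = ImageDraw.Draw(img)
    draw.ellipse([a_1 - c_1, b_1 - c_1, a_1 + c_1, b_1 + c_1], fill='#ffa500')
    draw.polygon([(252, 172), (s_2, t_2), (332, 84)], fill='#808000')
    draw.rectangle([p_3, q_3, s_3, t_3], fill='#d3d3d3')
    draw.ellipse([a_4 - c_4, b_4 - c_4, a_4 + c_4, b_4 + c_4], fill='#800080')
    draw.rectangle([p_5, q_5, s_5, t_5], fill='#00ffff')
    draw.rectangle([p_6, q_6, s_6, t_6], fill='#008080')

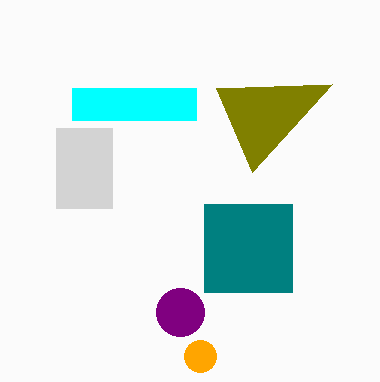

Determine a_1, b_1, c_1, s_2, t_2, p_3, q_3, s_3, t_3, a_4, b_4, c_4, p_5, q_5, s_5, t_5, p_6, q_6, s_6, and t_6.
a_1 = 200, b_1 = 356, c_1 = 16, s_2 = 216, t_2 = 88, p_3 = 56, q_3 = 128, s_3 = 112, t_3 = 208, a_4 = 180, b_4 = 312, c_4 = 24, p_5 = 72, q_5 = 88, s_5 = 196, t_5 = 120, p_6 = 204, q_6 = 204, s_6 = 292, t_6 = 292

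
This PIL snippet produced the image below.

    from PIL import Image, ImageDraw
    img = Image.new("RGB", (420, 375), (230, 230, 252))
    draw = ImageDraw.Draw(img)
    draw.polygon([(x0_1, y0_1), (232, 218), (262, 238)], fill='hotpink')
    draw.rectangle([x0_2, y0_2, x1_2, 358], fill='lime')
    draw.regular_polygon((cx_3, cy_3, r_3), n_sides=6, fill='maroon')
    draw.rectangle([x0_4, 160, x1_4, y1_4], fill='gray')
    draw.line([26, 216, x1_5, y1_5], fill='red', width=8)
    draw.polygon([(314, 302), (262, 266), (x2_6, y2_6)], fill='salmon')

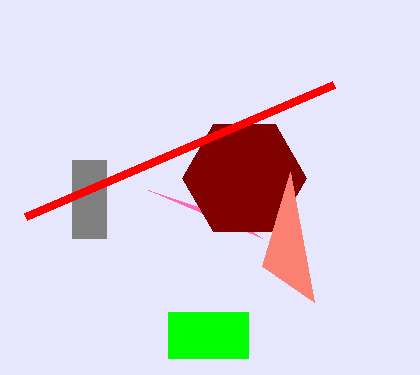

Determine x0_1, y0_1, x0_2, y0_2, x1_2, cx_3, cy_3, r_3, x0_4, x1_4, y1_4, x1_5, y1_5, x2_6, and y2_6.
x0_1 = 148; y0_1 = 190; x0_2 = 168; y0_2 = 312; x1_2 = 248; cx_3 = 244; cy_3 = 178; r_3 = 62; x0_4 = 72; x1_4 = 106; y1_4 = 238; x1_5 = 334; y1_5 = 84; x2_6 = 290; y2_6 = 172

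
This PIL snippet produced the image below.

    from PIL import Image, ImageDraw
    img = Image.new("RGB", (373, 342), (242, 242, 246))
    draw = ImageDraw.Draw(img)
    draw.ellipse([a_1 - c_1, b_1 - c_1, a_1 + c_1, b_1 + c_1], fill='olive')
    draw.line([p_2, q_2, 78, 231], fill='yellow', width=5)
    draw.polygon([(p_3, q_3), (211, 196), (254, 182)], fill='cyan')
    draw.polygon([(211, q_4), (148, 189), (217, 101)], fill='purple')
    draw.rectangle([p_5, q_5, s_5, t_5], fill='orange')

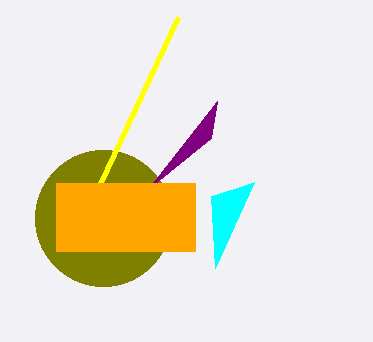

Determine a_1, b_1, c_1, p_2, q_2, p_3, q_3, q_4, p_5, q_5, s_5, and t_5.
a_1 = 103; b_1 = 218; c_1 = 68; p_2 = 178; q_2 = 17; p_3 = 215; q_3 = 268; q_4 = 138; p_5 = 56; q_5 = 183; s_5 = 195; t_5 = 251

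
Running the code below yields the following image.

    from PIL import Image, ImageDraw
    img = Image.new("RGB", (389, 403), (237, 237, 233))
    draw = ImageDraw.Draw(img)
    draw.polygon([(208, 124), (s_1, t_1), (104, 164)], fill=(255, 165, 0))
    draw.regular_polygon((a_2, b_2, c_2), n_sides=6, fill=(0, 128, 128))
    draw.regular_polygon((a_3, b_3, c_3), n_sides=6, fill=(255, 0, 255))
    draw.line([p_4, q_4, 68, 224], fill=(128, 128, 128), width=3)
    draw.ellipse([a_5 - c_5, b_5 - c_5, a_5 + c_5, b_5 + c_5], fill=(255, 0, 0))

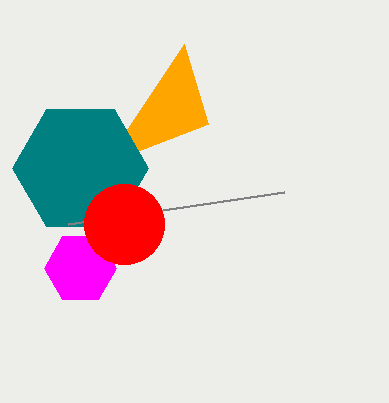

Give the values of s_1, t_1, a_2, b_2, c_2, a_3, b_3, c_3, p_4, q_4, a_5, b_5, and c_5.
s_1 = 184
t_1 = 44
a_2 = 80
b_2 = 168
c_2 = 68
a_3 = 80
b_3 = 268
c_3 = 36
p_4 = 284
q_4 = 192
a_5 = 124
b_5 = 224
c_5 = 40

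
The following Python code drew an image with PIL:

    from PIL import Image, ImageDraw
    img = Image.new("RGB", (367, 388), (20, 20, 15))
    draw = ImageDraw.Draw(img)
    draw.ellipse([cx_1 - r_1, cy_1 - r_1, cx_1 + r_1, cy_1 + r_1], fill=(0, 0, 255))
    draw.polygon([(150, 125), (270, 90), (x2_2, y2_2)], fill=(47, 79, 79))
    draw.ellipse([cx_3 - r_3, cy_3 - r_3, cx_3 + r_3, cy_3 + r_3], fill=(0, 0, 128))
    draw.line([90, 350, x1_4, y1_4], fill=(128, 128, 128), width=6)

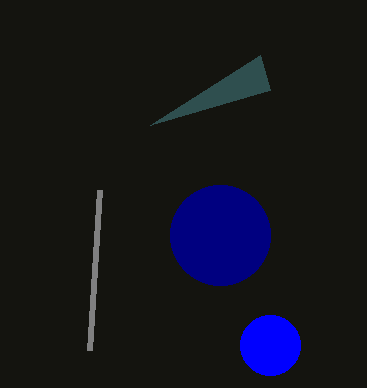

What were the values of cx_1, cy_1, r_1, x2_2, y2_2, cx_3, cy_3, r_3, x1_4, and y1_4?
cx_1 = 270
cy_1 = 345
r_1 = 30
x2_2 = 260
y2_2 = 55
cx_3 = 220
cy_3 = 235
r_3 = 50
x1_4 = 100
y1_4 = 190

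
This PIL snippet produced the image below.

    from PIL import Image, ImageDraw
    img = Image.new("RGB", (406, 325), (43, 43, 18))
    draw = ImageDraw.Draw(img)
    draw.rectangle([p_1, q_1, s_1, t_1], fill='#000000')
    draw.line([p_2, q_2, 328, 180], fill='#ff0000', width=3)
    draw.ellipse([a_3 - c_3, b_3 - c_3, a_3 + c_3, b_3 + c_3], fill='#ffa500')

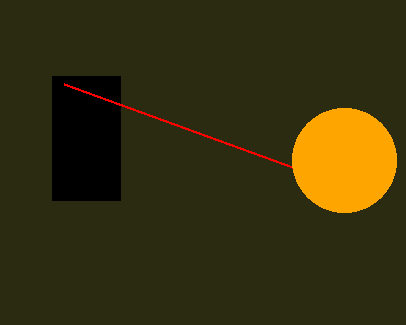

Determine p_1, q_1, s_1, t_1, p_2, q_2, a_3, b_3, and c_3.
p_1 = 52; q_1 = 76; s_1 = 120; t_1 = 200; p_2 = 64; q_2 = 84; a_3 = 344; b_3 = 160; c_3 = 52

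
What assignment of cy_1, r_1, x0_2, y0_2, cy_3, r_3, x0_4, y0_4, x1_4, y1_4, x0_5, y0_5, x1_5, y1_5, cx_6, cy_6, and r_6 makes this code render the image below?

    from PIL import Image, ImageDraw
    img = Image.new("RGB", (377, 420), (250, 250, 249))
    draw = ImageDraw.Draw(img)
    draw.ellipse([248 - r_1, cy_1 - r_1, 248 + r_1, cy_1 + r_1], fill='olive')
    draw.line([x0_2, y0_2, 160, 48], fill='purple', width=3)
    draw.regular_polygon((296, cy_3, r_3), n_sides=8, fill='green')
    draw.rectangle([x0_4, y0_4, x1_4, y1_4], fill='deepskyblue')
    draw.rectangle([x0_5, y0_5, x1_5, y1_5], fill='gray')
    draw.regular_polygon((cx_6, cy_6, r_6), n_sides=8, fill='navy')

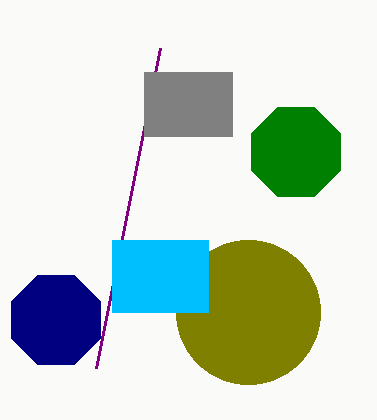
cy_1 = 312
r_1 = 72
x0_2 = 96
y0_2 = 368
cy_3 = 152
r_3 = 48
x0_4 = 112
y0_4 = 240
x1_4 = 208
y1_4 = 312
x0_5 = 144
y0_5 = 72
x1_5 = 232
y1_5 = 136
cx_6 = 56
cy_6 = 320
r_6 = 48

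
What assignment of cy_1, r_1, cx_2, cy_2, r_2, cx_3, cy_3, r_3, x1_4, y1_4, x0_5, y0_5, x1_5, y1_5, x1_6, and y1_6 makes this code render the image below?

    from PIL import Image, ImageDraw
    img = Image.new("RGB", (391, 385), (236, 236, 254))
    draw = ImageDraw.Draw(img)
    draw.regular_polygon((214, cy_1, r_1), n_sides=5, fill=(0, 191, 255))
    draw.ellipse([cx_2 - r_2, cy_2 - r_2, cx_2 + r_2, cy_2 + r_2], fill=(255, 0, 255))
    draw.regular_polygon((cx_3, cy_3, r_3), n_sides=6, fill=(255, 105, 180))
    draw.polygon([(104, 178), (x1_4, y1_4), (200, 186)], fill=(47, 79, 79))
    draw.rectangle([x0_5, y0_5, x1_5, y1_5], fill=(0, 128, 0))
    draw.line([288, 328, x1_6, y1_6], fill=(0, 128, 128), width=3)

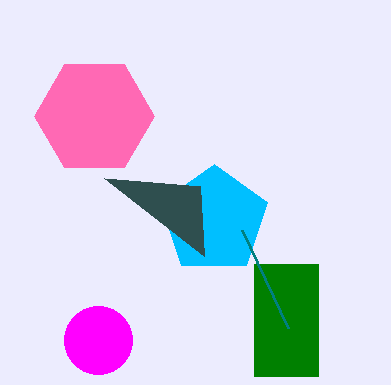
cy_1 = 220; r_1 = 56; cx_2 = 98; cy_2 = 340; r_2 = 34; cx_3 = 94; cy_3 = 116; r_3 = 60; x1_4 = 204; y1_4 = 256; x0_5 = 254; y0_5 = 264; x1_5 = 318; y1_5 = 376; x1_6 = 242; y1_6 = 230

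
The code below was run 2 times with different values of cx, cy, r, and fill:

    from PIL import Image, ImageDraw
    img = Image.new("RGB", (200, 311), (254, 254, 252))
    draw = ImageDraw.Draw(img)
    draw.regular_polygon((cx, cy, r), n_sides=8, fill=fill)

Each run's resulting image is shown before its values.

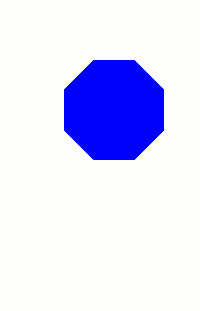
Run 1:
cx = 114
cy = 110
r = 54
fill = 'blue'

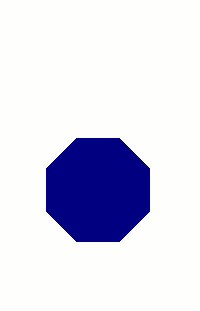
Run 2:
cx = 98; cy = 190; r = 56; fill = 'navy'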